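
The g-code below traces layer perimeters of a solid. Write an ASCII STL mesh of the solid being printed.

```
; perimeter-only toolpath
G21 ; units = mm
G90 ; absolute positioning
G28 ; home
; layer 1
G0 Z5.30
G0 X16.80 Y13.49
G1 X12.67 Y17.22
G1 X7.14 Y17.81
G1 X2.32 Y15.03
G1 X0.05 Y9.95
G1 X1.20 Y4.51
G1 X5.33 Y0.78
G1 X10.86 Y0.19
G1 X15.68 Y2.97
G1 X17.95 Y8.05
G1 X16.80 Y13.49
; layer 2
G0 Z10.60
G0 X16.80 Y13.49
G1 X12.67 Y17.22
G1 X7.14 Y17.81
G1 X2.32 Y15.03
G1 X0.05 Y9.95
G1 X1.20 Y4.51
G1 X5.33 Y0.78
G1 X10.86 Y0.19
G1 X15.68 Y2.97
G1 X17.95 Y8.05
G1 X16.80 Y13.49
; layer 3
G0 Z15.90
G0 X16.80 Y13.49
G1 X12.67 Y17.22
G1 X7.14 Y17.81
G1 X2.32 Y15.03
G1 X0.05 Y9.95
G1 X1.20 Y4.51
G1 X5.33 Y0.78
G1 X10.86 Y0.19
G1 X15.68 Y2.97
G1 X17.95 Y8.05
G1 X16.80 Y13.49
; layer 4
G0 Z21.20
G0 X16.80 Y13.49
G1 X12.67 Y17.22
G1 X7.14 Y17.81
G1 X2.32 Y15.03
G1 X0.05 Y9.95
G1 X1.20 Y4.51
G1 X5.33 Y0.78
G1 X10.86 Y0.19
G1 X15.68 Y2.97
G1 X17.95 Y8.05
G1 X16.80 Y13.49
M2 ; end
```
solid part
  facet normal 0.0000 0.0000 -1.0000
    outer loop
      vertex 7.14 17.81 0.00
      vertex 12.67 17.22 0.00
      vertex 16.80 13.49 0.00
    endloop
  endfacet
  facet normal 0.0000 0.0000 -1.0000
    outer loop
      vertex 2.32 15.03 0.00
      vertex 7.14 17.81 0.00
      vertex 16.80 13.49 0.00
    endloop
  endfacet
  facet normal 0.0000 0.0000 -1.0000
    outer loop
      vertex 0.05 9.95 0.00
      vertex 2.32 15.03 0.00
      vertex 16.80 13.49 0.00
    endloop
  endfacet
  facet normal 0.0000 0.0000 -1.0000
    outer loop
      vertex 1.20 4.51 0.00
      vertex 0.05 9.95 0.00
      vertex 16.80 13.49 0.00
    endloop
  endfacet
  facet normal 0.0000 0.0000 -1.0000
    outer loop
      vertex 5.33 0.78 0.00
      vertex 1.20 4.51 0.00
      vertex 16.80 13.49 0.00
    endloop
  endfacet
  facet normal 0.0000 0.0000 -1.0000
    outer loop
      vertex 10.86 0.19 0.00
      vertex 5.33 0.78 0.00
      vertex 16.80 13.49 0.00
    endloop
  endfacet
  facet normal 0.0000 0.0000 -1.0000
    outer loop
      vertex 15.68 2.97 0.00
      vertex 10.86 0.19 0.00
      vertex 16.80 13.49 0.00
    endloop
  endfacet
  facet normal 0.0000 0.0000 -1.0000
    outer loop
      vertex 17.95 8.05 0.00
      vertex 15.68 2.97 0.00
      vertex 16.80 13.49 0.00
    endloop
  endfacet
  facet normal 0.0000 0.0000 1.0000
    outer loop
      vertex 16.80 13.49 21.20
      vertex 12.67 17.22 21.20
      vertex 7.14 17.81 21.20
    endloop
  endfacet
  facet normal 0.0000 0.0000 1.0000
    outer loop
      vertex 16.80 13.49 21.20
      vertex 7.14 17.81 21.20
      vertex 2.32 15.03 21.20
    endloop
  endfacet
  facet normal 0.0000 0.0000 1.0000
    outer loop
      vertex 16.80 13.49 21.20
      vertex 2.32 15.03 21.20
      vertex 0.05 9.95 21.20
    endloop
  endfacet
  facet normal 0.0000 0.0000 1.0000
    outer loop
      vertex 16.80 13.49 21.20
      vertex 0.05 9.95 21.20
      vertex 1.20 4.51 21.20
    endloop
  endfacet
  facet normal 0.0000 0.0000 1.0000
    outer loop
      vertex 16.80 13.49 21.20
      vertex 1.20 4.51 21.20
      vertex 5.33 0.78 21.20
    endloop
  endfacet
  facet normal 0.0000 0.0000 1.0000
    outer loop
      vertex 16.80 13.49 21.20
      vertex 5.33 0.78 21.20
      vertex 10.86 0.19 21.20
    endloop
  endfacet
  facet normal 0.0000 0.0000 1.0000
    outer loop
      vertex 16.80 13.49 21.20
      vertex 10.86 0.19 21.20
      vertex 15.68 2.97 21.20
    endloop
  endfacet
  facet normal 0.0000 0.0000 1.0000
    outer loop
      vertex 16.80 13.49 21.20
      vertex 15.68 2.97 21.20
      vertex 17.95 8.05 21.20
    endloop
  endfacet
  facet normal 0.6703 0.7421 0.0000
    outer loop
      vertex 16.80 13.49 0.00
      vertex 12.67 17.22 0.00
      vertex 12.67 17.22 21.20
    endloop
  endfacet
  facet normal 0.6703 0.7421 0.0000
    outer loop
      vertex 16.80 13.49 0.00
      vertex 12.67 17.22 21.20
      vertex 16.80 13.49 21.20
    endloop
  endfacet
  facet normal 0.1061 0.9944 0.0000
    outer loop
      vertex 12.67 17.22 0.00
      vertex 7.14 17.81 0.00
      vertex 7.14 17.81 21.20
    endloop
  endfacet
  facet normal 0.1061 0.9944 0.0000
    outer loop
      vertex 12.67 17.22 0.00
      vertex 7.14 17.81 21.20
      vertex 12.67 17.22 21.20
    endloop
  endfacet
  facet normal -0.4996 0.8662 0.0000
    outer loop
      vertex 7.14 17.81 0.00
      vertex 2.32 15.03 0.00
      vertex 2.32 15.03 21.20
    endloop
  endfacet
  facet normal -0.4996 0.8662 0.0000
    outer loop
      vertex 7.14 17.81 0.00
      vertex 2.32 15.03 21.20
      vertex 7.14 17.81 21.20
    endloop
  endfacet
  facet normal -0.9130 0.4080 0.0000
    outer loop
      vertex 2.32 15.03 0.00
      vertex 0.05 9.95 0.00
      vertex 0.05 9.95 21.20
    endloop
  endfacet
  facet normal -0.9130 0.4080 0.0000
    outer loop
      vertex 2.32 15.03 0.00
      vertex 0.05 9.95 21.20
      vertex 2.32 15.03 21.20
    endloop
  endfacet
  facet normal -0.9784 -0.2068 0.0000
    outer loop
      vertex 0.05 9.95 0.00
      vertex 1.20 4.51 0.00
      vertex 1.20 4.51 21.20
    endloop
  endfacet
  facet normal -0.9784 -0.2068 0.0000
    outer loop
      vertex 0.05 9.95 0.00
      vertex 1.20 4.51 21.20
      vertex 0.05 9.95 21.20
    endloop
  endfacet
  facet normal -0.6703 -0.7421 0.0000
    outer loop
      vertex 1.20 4.51 0.00
      vertex 5.33 0.78 0.00
      vertex 5.33 0.78 21.20
    endloop
  endfacet
  facet normal -0.6703 -0.7421 0.0000
    outer loop
      vertex 1.20 4.51 0.00
      vertex 5.33 0.78 21.20
      vertex 1.20 4.51 21.20
    endloop
  endfacet
  facet normal -0.1061 -0.9944 0.0000
    outer loop
      vertex 5.33 0.78 0.00
      vertex 10.86 0.19 0.00
      vertex 10.86 0.19 21.20
    endloop
  endfacet
  facet normal -0.1061 -0.9944 0.0000
    outer loop
      vertex 5.33 0.78 0.00
      vertex 10.86 0.19 21.20
      vertex 5.33 0.78 21.20
    endloop
  endfacet
  facet normal 0.4996 -0.8662 0.0000
    outer loop
      vertex 10.86 0.19 0.00
      vertex 15.68 2.97 0.00
      vertex 15.68 2.97 21.20
    endloop
  endfacet
  facet normal 0.4996 -0.8662 0.0000
    outer loop
      vertex 10.86 0.19 0.00
      vertex 15.68 2.97 21.20
      vertex 10.86 0.19 21.20
    endloop
  endfacet
  facet normal 0.9130 -0.4080 0.0000
    outer loop
      vertex 15.68 2.97 0.00
      vertex 17.95 8.05 0.00
      vertex 17.95 8.05 21.20
    endloop
  endfacet
  facet normal 0.9130 -0.4080 0.0000
    outer loop
      vertex 15.68 2.97 0.00
      vertex 17.95 8.05 21.20
      vertex 15.68 2.97 21.20
    endloop
  endfacet
  facet normal 0.9784 0.2068 0.0000
    outer loop
      vertex 17.95 8.05 0.00
      vertex 16.80 13.49 0.00
      vertex 16.80 13.49 21.20
    endloop
  endfacet
  facet normal 0.9784 0.2068 0.0000
    outer loop
      vertex 17.95 8.05 0.00
      vertex 16.80 13.49 21.20
      vertex 17.95 8.05 21.20
    endloop
  endfacet
endsolid part

The G0 Z moves step by Δz≈5.30 mm. Every layer's G1 loop is the same polygon, so the solid is a straight extrusion of it from z=0 to z≈21.2. Closing with flat bottom and top caps and triangulating gives 36 facets — a regular 10-sided prism (a cylinder approximated with 10 flat sides), circumscribed radius ≈ 9 mm, height ≈ 21.2 mm.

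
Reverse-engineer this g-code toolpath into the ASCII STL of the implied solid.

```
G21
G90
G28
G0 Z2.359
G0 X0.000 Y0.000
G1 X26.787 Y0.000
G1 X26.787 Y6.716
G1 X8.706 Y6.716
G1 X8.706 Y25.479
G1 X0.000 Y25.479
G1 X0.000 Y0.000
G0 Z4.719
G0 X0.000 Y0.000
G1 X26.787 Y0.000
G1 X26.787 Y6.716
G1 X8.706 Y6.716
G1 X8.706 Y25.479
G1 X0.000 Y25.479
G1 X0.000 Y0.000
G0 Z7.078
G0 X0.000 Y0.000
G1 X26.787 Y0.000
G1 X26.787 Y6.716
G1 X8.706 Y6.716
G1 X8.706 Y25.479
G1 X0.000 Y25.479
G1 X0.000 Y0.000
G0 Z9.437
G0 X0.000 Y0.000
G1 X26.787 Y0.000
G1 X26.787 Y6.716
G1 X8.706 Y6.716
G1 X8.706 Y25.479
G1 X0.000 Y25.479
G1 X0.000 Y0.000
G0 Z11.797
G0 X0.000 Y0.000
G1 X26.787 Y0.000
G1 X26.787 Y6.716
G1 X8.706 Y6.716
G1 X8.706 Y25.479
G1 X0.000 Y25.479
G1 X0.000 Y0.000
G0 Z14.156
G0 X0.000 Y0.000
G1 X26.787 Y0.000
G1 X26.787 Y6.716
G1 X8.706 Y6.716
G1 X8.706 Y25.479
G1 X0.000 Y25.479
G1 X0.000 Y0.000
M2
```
solid part
  facet normal 0.0000 0.0000 -1.0000
    outer loop
      vertex 26.787 6.716 0.000
      vertex 26.787 0.000 0.000
      vertex 0.000 0.000 0.000
    endloop
  endfacet
  facet normal 0.0000 0.0000 -1.0000
    outer loop
      vertex 8.706 6.716 0.000
      vertex 26.787 6.716 0.000
      vertex 0.000 0.000 0.000
    endloop
  endfacet
  facet normal 0.0000 0.0000 -1.0000
    outer loop
      vertex 8.706 25.479 0.000
      vertex 8.706 6.716 0.000
      vertex 0.000 0.000 0.000
    endloop
  endfacet
  facet normal 0.0000 0.0000 -1.0000
    outer loop
      vertex 0.000 25.479 0.000
      vertex 8.706 25.479 0.000
      vertex 0.000 0.000 0.000
    endloop
  endfacet
  facet normal 0.0000 0.0000 1.0000
    outer loop
      vertex 0.000 0.000 14.156
      vertex 26.787 0.000 14.156
      vertex 26.787 6.716 14.156
    endloop
  endfacet
  facet normal 0.0000 0.0000 1.0000
    outer loop
      vertex 0.000 0.000 14.156
      vertex 26.787 6.716 14.156
      vertex 8.706 6.716 14.156
    endloop
  endfacet
  facet normal 0.0000 0.0000 1.0000
    outer loop
      vertex 0.000 0.000 14.156
      vertex 8.706 6.716 14.156
      vertex 8.706 25.479 14.156
    endloop
  endfacet
  facet normal 0.0000 0.0000 1.0000
    outer loop
      vertex 0.000 0.000 14.156
      vertex 8.706 25.479 14.156
      vertex 0.000 25.479 14.156
    endloop
  endfacet
  facet normal 0.0000 -1.0000 0.0000
    outer loop
      vertex 0.000 0.000 0.000
      vertex 26.787 0.000 0.000
      vertex 26.787 0.000 14.156
    endloop
  endfacet
  facet normal 0.0000 -1.0000 0.0000
    outer loop
      vertex 0.000 0.000 0.000
      vertex 26.787 0.000 14.156
      vertex 0.000 0.000 14.156
    endloop
  endfacet
  facet normal 1.0000 0.0000 0.0000
    outer loop
      vertex 26.787 0.000 0.000
      vertex 26.787 6.716 0.000
      vertex 26.787 6.716 14.156
    endloop
  endfacet
  facet normal 1.0000 0.0000 0.0000
    outer loop
      vertex 26.787 0.000 0.000
      vertex 26.787 6.716 14.156
      vertex 26.787 0.000 14.156
    endloop
  endfacet
  facet normal 0.0000 1.0000 0.0000
    outer loop
      vertex 26.787 6.716 0.000
      vertex 8.706 6.716 0.000
      vertex 8.706 6.716 14.156
    endloop
  endfacet
  facet normal 0.0000 1.0000 0.0000
    outer loop
      vertex 26.787 6.716 0.000
      vertex 8.706 6.716 14.156
      vertex 26.787 6.716 14.156
    endloop
  endfacet
  facet normal 1.0000 0.0000 0.0000
    outer loop
      vertex 8.706 6.716 0.000
      vertex 8.706 25.479 0.000
      vertex 8.706 25.479 14.156
    endloop
  endfacet
  facet normal 1.0000 0.0000 0.0000
    outer loop
      vertex 8.706 6.716 0.000
      vertex 8.706 25.479 14.156
      vertex 8.706 6.716 14.156
    endloop
  endfacet
  facet normal 0.0000 1.0000 0.0000
    outer loop
      vertex 8.706 25.479 0.000
      vertex 0.000 25.479 0.000
      vertex 0.000 25.479 14.156
    endloop
  endfacet
  facet normal 0.0000 1.0000 0.0000
    outer loop
      vertex 8.706 25.479 0.000
      vertex 0.000 25.479 14.156
      vertex 8.706 25.479 14.156
    endloop
  endfacet
  facet normal -1.0000 0.0000 0.0000
    outer loop
      vertex 0.000 25.479 0.000
      vertex 0.000 0.000 0.000
      vertex 0.000 0.000 14.156
    endloop
  endfacet
  facet normal -1.0000 0.0000 0.0000
    outer loop
      vertex 0.000 25.479 0.000
      vertex 0.000 0.000 14.156
      vertex 0.000 25.479 14.156
    endloop
  endfacet
endsolid part

The G0 Z moves step by Δz≈2.359 mm. Every layer's G1 loop is the same polygon, so the solid is a straight extrusion of it from z=0 to z≈14.2. Closing with flat bottom and top caps and triangulating gives 20 facets — an L-shaped prism: outer 26.8 × 25.5 mm, arm thicknesses ≈ 6.72 mm (horizontal) and 8.71 mm (vertical), extruded 14.2 mm in z.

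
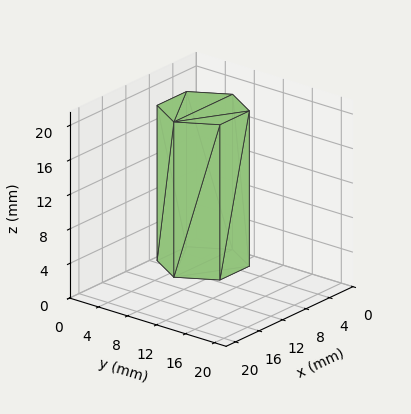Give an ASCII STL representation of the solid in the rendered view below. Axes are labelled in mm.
Reading the render: the shape is a regular 6-sided prism (a cylinder approximated with 6 flat sides), circumscribed radius ≈ 5 mm, height ≈ 18 mm (dimensions read to the nearest mm from the axis ticks). For the STL, each face is triangulated and given an outward normal.

solid part
  facet normal 0.0000 0.0000 -1.0000
    outer loop
      vertex 2.500 9.330 0.000
      vertex 7.500 9.330 0.000
      vertex 10.000 5.000 0.000
    endloop
  endfacet
  facet normal 0.0000 0.0000 -1.0000
    outer loop
      vertex 0.000 5.000 0.000
      vertex 2.500 9.330 0.000
      vertex 10.000 5.000 0.000
    endloop
  endfacet
  facet normal 0.0000 0.0000 -1.0000
    outer loop
      vertex 2.500 0.670 0.000
      vertex 0.000 5.000 0.000
      vertex 10.000 5.000 0.000
    endloop
  endfacet
  facet normal 0.0000 0.0000 -1.0000
    outer loop
      vertex 7.500 0.670 0.000
      vertex 2.500 0.670 0.000
      vertex 10.000 5.000 0.000
    endloop
  endfacet
  facet normal 0.0000 0.0000 1.0000
    outer loop
      vertex 10.000 5.000 18.000
      vertex 7.500 9.330 18.000
      vertex 2.500 9.330 18.000
    endloop
  endfacet
  facet normal 0.0000 0.0000 1.0000
    outer loop
      vertex 10.000 5.000 18.000
      vertex 2.500 9.330 18.000
      vertex 0.000 5.000 18.000
    endloop
  endfacet
  facet normal 0.0000 0.0000 1.0000
    outer loop
      vertex 10.000 5.000 18.000
      vertex 0.000 5.000 18.000
      vertex 2.500 0.670 18.000
    endloop
  endfacet
  facet normal 0.0000 0.0000 1.0000
    outer loop
      vertex 10.000 5.000 18.000
      vertex 2.500 0.670 18.000
      vertex 7.500 0.670 18.000
    endloop
  endfacet
  facet normal 0.8660 0.5000 0.0000
    outer loop
      vertex 10.000 5.000 0.000
      vertex 7.500 9.330 0.000
      vertex 7.500 9.330 18.000
    endloop
  endfacet
  facet normal 0.8660 0.5000 0.0000
    outer loop
      vertex 10.000 5.000 0.000
      vertex 7.500 9.330 18.000
      vertex 10.000 5.000 18.000
    endloop
  endfacet
  facet normal 0.0000 1.0000 0.0000
    outer loop
      vertex 7.500 9.330 0.000
      vertex 2.500 9.330 0.000
      vertex 2.500 9.330 18.000
    endloop
  endfacet
  facet normal 0.0000 1.0000 0.0000
    outer loop
      vertex 7.500 9.330 0.000
      vertex 2.500 9.330 18.000
      vertex 7.500 9.330 18.000
    endloop
  endfacet
  facet normal -0.8660 0.5000 0.0000
    outer loop
      vertex 2.500 9.330 0.000
      vertex 0.000 5.000 0.000
      vertex 0.000 5.000 18.000
    endloop
  endfacet
  facet normal -0.8660 0.5000 0.0000
    outer loop
      vertex 2.500 9.330 0.000
      vertex 0.000 5.000 18.000
      vertex 2.500 9.330 18.000
    endloop
  endfacet
  facet normal -0.8660 -0.5000 0.0000
    outer loop
      vertex 0.000 5.000 0.000
      vertex 2.500 0.670 0.000
      vertex 2.500 0.670 18.000
    endloop
  endfacet
  facet normal -0.8660 -0.5000 0.0000
    outer loop
      vertex 0.000 5.000 0.000
      vertex 2.500 0.670 18.000
      vertex 0.000 5.000 18.000
    endloop
  endfacet
  facet normal 0.0000 -1.0000 0.0000
    outer loop
      vertex 2.500 0.670 0.000
      vertex 7.500 0.670 0.000
      vertex 7.500 0.670 18.000
    endloop
  endfacet
  facet normal 0.0000 -1.0000 0.0000
    outer loop
      vertex 2.500 0.670 0.000
      vertex 7.500 0.670 18.000
      vertex 2.500 0.670 18.000
    endloop
  endfacet
  facet normal 0.8660 -0.5000 0.0000
    outer loop
      vertex 7.500 0.670 0.000
      vertex 10.000 5.000 0.000
      vertex 10.000 5.000 18.000
    endloop
  endfacet
  facet normal 0.8660 -0.5000 0.0000
    outer loop
      vertex 7.500 0.670 0.000
      vertex 10.000 5.000 18.000
      vertex 7.500 0.670 18.000
    endloop
  endfacet
endsolid part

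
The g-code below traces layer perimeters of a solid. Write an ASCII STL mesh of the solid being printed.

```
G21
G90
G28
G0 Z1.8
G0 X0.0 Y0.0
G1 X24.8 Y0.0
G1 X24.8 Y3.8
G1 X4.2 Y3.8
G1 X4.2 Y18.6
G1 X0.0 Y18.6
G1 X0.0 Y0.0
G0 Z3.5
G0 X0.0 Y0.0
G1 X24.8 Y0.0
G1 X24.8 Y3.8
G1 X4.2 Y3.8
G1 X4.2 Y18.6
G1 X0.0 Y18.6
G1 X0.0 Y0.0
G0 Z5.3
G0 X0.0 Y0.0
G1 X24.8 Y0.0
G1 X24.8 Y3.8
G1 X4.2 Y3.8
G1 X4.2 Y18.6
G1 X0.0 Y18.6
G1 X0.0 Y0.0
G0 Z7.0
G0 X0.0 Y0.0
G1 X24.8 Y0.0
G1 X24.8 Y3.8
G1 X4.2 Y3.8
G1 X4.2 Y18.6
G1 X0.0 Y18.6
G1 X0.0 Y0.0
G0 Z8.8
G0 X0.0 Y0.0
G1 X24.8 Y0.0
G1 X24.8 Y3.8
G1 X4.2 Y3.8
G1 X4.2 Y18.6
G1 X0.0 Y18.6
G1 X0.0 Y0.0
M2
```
solid part
  facet normal 0.0000 0.0000 -1.0000
    outer loop
      vertex 24.8 3.8 0.0
      vertex 24.8 0.0 0.0
      vertex 0.0 0.0 0.0
    endloop
  endfacet
  facet normal 0.0000 0.0000 -1.0000
    outer loop
      vertex 4.2 3.8 0.0
      vertex 24.8 3.8 0.0
      vertex 0.0 0.0 0.0
    endloop
  endfacet
  facet normal 0.0000 0.0000 -1.0000
    outer loop
      vertex 4.2 18.6 0.0
      vertex 4.2 3.8 0.0
      vertex 0.0 0.0 0.0
    endloop
  endfacet
  facet normal 0.0000 0.0000 -1.0000
    outer loop
      vertex 0.0 18.6 0.0
      vertex 4.2 18.6 0.0
      vertex 0.0 0.0 0.0
    endloop
  endfacet
  facet normal 0.0000 0.0000 1.0000
    outer loop
      vertex 0.0 0.0 8.8
      vertex 24.8 0.0 8.8
      vertex 24.8 3.8 8.8
    endloop
  endfacet
  facet normal 0.0000 0.0000 1.0000
    outer loop
      vertex 0.0 0.0 8.8
      vertex 24.8 3.8 8.8
      vertex 4.2 3.8 8.8
    endloop
  endfacet
  facet normal 0.0000 0.0000 1.0000
    outer loop
      vertex 0.0 0.0 8.8
      vertex 4.2 3.8 8.8
      vertex 4.2 18.6 8.8
    endloop
  endfacet
  facet normal 0.0000 0.0000 1.0000
    outer loop
      vertex 0.0 0.0 8.8
      vertex 4.2 18.6 8.8
      vertex 0.0 18.6 8.8
    endloop
  endfacet
  facet normal 0.0000 -1.0000 0.0000
    outer loop
      vertex 0.0 0.0 0.0
      vertex 24.8 0.0 0.0
      vertex 24.8 0.0 8.8
    endloop
  endfacet
  facet normal 0.0000 -1.0000 0.0000
    outer loop
      vertex 0.0 0.0 0.0
      vertex 24.8 0.0 8.8
      vertex 0.0 0.0 8.8
    endloop
  endfacet
  facet normal 1.0000 0.0000 0.0000
    outer loop
      vertex 24.8 0.0 0.0
      vertex 24.8 3.8 0.0
      vertex 24.8 3.8 8.8
    endloop
  endfacet
  facet normal 1.0000 0.0000 0.0000
    outer loop
      vertex 24.8 0.0 0.0
      vertex 24.8 3.8 8.8
      vertex 24.8 0.0 8.8
    endloop
  endfacet
  facet normal 0.0000 1.0000 0.0000
    outer loop
      vertex 24.8 3.8 0.0
      vertex 4.2 3.8 0.0
      vertex 4.2 3.8 8.8
    endloop
  endfacet
  facet normal 0.0000 1.0000 0.0000
    outer loop
      vertex 24.8 3.8 0.0
      vertex 4.2 3.8 8.8
      vertex 24.8 3.8 8.8
    endloop
  endfacet
  facet normal 1.0000 0.0000 0.0000
    outer loop
      vertex 4.2 3.8 0.0
      vertex 4.2 18.6 0.0
      vertex 4.2 18.6 8.8
    endloop
  endfacet
  facet normal 1.0000 0.0000 0.0000
    outer loop
      vertex 4.2 3.8 0.0
      vertex 4.2 18.6 8.8
      vertex 4.2 3.8 8.8
    endloop
  endfacet
  facet normal 0.0000 1.0000 0.0000
    outer loop
      vertex 4.2 18.6 0.0
      vertex 0.0 18.6 0.0
      vertex 0.0 18.6 8.8
    endloop
  endfacet
  facet normal 0.0000 1.0000 0.0000
    outer loop
      vertex 4.2 18.6 0.0
      vertex 0.0 18.6 8.8
      vertex 4.2 18.6 8.8
    endloop
  endfacet
  facet normal -1.0000 0.0000 0.0000
    outer loop
      vertex 0.0 18.6 0.0
      vertex 0.0 0.0 0.0
      vertex 0.0 0.0 8.8
    endloop
  endfacet
  facet normal -1.0000 0.0000 0.0000
    outer loop
      vertex 0.0 18.6 0.0
      vertex 0.0 0.0 8.8
      vertex 0.0 18.6 8.8
    endloop
  endfacet
endsolid part

The G0 Z moves step by Δz≈1.8 mm. Every layer's G1 loop is the same polygon, so the solid is a straight extrusion of it from z=0 to z≈8.8. Closing with flat bottom and top caps and triangulating gives 20 facets — an L-shaped prism: outer 24.8 × 18.6 mm, arm thicknesses ≈ 3.8 mm (horizontal) and 4.2 mm (vertical), extruded 8.8 mm in z.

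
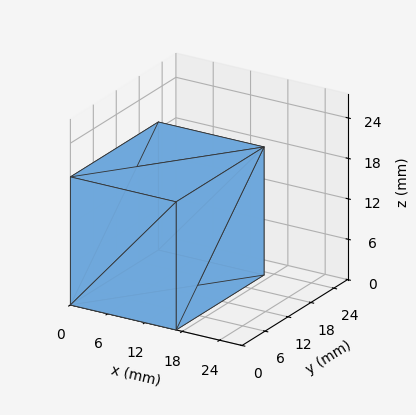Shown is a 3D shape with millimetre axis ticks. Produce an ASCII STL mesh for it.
Reading the render: the shape is a rectangular box, roughly 17 × 23 mm footprint and 19 mm tall (dimensions read to the nearest mm from the axis ticks). For the STL, each face is triangulated and given an outward normal.

solid part
  facet normal 0.0000 0.0000 -1.0000
    outer loop
      vertex 17.00 23.00 0.00
      vertex 17.00 0.00 0.00
      vertex 0.00 0.00 0.00
    endloop
  endfacet
  facet normal 0.0000 0.0000 -1.0000
    outer loop
      vertex 0.00 23.00 0.00
      vertex 17.00 23.00 0.00
      vertex 0.00 0.00 0.00
    endloop
  endfacet
  facet normal 0.0000 0.0000 1.0000
    outer loop
      vertex 0.00 0.00 19.00
      vertex 17.00 0.00 19.00
      vertex 17.00 23.00 19.00
    endloop
  endfacet
  facet normal 0.0000 0.0000 1.0000
    outer loop
      vertex 0.00 0.00 19.00
      vertex 17.00 23.00 19.00
      vertex 0.00 23.00 19.00
    endloop
  endfacet
  facet normal 0.0000 -1.0000 0.0000
    outer loop
      vertex 0.00 0.00 0.00
      vertex 17.00 0.00 0.00
      vertex 17.00 0.00 19.00
    endloop
  endfacet
  facet normal 0.0000 -1.0000 0.0000
    outer loop
      vertex 0.00 0.00 0.00
      vertex 17.00 0.00 19.00
      vertex 0.00 0.00 19.00
    endloop
  endfacet
  facet normal 0.0000 1.0000 0.0000
    outer loop
      vertex 17.00 23.00 19.00
      vertex 17.00 23.00 0.00
      vertex 0.00 23.00 0.00
    endloop
  endfacet
  facet normal 0.0000 1.0000 0.0000
    outer loop
      vertex 0.00 23.00 19.00
      vertex 17.00 23.00 19.00
      vertex 0.00 23.00 0.00
    endloop
  endfacet
  facet normal -1.0000 0.0000 0.0000
    outer loop
      vertex 0.00 23.00 19.00
      vertex 0.00 23.00 0.00
      vertex 0.00 0.00 0.00
    endloop
  endfacet
  facet normal -1.0000 0.0000 0.0000
    outer loop
      vertex 0.00 0.00 19.00
      vertex 0.00 23.00 19.00
      vertex 0.00 0.00 0.00
    endloop
  endfacet
  facet normal 1.0000 0.0000 0.0000
    outer loop
      vertex 17.00 0.00 0.00
      vertex 17.00 23.00 0.00
      vertex 17.00 23.00 19.00
    endloop
  endfacet
  facet normal 1.0000 0.0000 0.0000
    outer loop
      vertex 17.00 0.00 0.00
      vertex 17.00 23.00 19.00
      vertex 17.00 0.00 19.00
    endloop
  endfacet
endsolid part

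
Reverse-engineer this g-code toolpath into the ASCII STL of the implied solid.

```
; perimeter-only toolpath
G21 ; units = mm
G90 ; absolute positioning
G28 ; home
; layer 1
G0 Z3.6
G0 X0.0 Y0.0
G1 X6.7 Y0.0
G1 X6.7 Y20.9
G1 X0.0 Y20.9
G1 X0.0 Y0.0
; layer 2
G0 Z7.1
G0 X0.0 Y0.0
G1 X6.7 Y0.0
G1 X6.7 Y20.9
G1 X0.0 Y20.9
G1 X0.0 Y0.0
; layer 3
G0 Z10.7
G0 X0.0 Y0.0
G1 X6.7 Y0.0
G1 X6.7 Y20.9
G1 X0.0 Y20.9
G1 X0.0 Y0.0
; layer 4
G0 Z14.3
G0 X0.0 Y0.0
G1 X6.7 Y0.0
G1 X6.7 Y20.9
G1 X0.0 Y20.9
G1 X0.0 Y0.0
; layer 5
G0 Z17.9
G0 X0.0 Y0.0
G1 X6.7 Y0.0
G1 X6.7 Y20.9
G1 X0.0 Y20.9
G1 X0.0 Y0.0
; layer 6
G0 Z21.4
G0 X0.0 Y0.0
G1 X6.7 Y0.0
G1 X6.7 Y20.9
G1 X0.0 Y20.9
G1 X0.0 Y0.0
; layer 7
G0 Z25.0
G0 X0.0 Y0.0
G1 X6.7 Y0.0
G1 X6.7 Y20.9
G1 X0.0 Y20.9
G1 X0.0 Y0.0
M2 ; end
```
solid part
  facet normal 0.0000 0.0000 -1.0000
    outer loop
      vertex 6.7 20.9 0.0
      vertex 6.7 0.0 0.0
      vertex 0.0 0.0 0.0
    endloop
  endfacet
  facet normal 0.0000 0.0000 -1.0000
    outer loop
      vertex 0.0 20.9 0.0
      vertex 6.7 20.9 0.0
      vertex 0.0 0.0 0.0
    endloop
  endfacet
  facet normal 0.0000 0.0000 1.0000
    outer loop
      vertex 0.0 0.0 25.0
      vertex 6.7 0.0 25.0
      vertex 6.7 20.9 25.0
    endloop
  endfacet
  facet normal 0.0000 0.0000 1.0000
    outer loop
      vertex 0.0 0.0 25.0
      vertex 6.7 20.9 25.0
      vertex 0.0 20.9 25.0
    endloop
  endfacet
  facet normal 0.0000 -1.0000 0.0000
    outer loop
      vertex 0.0 0.0 0.0
      vertex 6.7 0.0 0.0
      vertex 6.7 0.0 25.0
    endloop
  endfacet
  facet normal 0.0000 -1.0000 0.0000
    outer loop
      vertex 0.0 0.0 0.0
      vertex 6.7 0.0 25.0
      vertex 0.0 0.0 25.0
    endloop
  endfacet
  facet normal 0.0000 1.0000 0.0000
    outer loop
      vertex 6.7 20.9 25.0
      vertex 6.7 20.9 0.0
      vertex 0.0 20.9 0.0
    endloop
  endfacet
  facet normal 0.0000 1.0000 0.0000
    outer loop
      vertex 0.0 20.9 25.0
      vertex 6.7 20.9 25.0
      vertex 0.0 20.9 0.0
    endloop
  endfacet
  facet normal -1.0000 0.0000 0.0000
    outer loop
      vertex 0.0 20.9 25.0
      vertex 0.0 20.9 0.0
      vertex 0.0 0.0 0.0
    endloop
  endfacet
  facet normal -1.0000 0.0000 0.0000
    outer loop
      vertex 0.0 0.0 25.0
      vertex 0.0 20.9 25.0
      vertex 0.0 0.0 0.0
    endloop
  endfacet
  facet normal 1.0000 0.0000 0.0000
    outer loop
      vertex 6.7 0.0 0.0
      vertex 6.7 20.9 0.0
      vertex 6.7 20.9 25.0
    endloop
  endfacet
  facet normal 1.0000 0.0000 0.0000
    outer loop
      vertex 6.7 0.0 0.0
      vertex 6.7 20.9 25.0
      vertex 6.7 0.0 25.0
    endloop
  endfacet
endsolid part

The G0 Z moves step by Δz≈3.6 mm. Every layer's G1 loop is the same polygon, so the solid is a straight extrusion of it from z=0 to z≈25. Closing with flat bottom and top caps and triangulating gives 12 facets — a rectangular box, roughly 6.7 × 20.9 mm footprint and 25 mm tall.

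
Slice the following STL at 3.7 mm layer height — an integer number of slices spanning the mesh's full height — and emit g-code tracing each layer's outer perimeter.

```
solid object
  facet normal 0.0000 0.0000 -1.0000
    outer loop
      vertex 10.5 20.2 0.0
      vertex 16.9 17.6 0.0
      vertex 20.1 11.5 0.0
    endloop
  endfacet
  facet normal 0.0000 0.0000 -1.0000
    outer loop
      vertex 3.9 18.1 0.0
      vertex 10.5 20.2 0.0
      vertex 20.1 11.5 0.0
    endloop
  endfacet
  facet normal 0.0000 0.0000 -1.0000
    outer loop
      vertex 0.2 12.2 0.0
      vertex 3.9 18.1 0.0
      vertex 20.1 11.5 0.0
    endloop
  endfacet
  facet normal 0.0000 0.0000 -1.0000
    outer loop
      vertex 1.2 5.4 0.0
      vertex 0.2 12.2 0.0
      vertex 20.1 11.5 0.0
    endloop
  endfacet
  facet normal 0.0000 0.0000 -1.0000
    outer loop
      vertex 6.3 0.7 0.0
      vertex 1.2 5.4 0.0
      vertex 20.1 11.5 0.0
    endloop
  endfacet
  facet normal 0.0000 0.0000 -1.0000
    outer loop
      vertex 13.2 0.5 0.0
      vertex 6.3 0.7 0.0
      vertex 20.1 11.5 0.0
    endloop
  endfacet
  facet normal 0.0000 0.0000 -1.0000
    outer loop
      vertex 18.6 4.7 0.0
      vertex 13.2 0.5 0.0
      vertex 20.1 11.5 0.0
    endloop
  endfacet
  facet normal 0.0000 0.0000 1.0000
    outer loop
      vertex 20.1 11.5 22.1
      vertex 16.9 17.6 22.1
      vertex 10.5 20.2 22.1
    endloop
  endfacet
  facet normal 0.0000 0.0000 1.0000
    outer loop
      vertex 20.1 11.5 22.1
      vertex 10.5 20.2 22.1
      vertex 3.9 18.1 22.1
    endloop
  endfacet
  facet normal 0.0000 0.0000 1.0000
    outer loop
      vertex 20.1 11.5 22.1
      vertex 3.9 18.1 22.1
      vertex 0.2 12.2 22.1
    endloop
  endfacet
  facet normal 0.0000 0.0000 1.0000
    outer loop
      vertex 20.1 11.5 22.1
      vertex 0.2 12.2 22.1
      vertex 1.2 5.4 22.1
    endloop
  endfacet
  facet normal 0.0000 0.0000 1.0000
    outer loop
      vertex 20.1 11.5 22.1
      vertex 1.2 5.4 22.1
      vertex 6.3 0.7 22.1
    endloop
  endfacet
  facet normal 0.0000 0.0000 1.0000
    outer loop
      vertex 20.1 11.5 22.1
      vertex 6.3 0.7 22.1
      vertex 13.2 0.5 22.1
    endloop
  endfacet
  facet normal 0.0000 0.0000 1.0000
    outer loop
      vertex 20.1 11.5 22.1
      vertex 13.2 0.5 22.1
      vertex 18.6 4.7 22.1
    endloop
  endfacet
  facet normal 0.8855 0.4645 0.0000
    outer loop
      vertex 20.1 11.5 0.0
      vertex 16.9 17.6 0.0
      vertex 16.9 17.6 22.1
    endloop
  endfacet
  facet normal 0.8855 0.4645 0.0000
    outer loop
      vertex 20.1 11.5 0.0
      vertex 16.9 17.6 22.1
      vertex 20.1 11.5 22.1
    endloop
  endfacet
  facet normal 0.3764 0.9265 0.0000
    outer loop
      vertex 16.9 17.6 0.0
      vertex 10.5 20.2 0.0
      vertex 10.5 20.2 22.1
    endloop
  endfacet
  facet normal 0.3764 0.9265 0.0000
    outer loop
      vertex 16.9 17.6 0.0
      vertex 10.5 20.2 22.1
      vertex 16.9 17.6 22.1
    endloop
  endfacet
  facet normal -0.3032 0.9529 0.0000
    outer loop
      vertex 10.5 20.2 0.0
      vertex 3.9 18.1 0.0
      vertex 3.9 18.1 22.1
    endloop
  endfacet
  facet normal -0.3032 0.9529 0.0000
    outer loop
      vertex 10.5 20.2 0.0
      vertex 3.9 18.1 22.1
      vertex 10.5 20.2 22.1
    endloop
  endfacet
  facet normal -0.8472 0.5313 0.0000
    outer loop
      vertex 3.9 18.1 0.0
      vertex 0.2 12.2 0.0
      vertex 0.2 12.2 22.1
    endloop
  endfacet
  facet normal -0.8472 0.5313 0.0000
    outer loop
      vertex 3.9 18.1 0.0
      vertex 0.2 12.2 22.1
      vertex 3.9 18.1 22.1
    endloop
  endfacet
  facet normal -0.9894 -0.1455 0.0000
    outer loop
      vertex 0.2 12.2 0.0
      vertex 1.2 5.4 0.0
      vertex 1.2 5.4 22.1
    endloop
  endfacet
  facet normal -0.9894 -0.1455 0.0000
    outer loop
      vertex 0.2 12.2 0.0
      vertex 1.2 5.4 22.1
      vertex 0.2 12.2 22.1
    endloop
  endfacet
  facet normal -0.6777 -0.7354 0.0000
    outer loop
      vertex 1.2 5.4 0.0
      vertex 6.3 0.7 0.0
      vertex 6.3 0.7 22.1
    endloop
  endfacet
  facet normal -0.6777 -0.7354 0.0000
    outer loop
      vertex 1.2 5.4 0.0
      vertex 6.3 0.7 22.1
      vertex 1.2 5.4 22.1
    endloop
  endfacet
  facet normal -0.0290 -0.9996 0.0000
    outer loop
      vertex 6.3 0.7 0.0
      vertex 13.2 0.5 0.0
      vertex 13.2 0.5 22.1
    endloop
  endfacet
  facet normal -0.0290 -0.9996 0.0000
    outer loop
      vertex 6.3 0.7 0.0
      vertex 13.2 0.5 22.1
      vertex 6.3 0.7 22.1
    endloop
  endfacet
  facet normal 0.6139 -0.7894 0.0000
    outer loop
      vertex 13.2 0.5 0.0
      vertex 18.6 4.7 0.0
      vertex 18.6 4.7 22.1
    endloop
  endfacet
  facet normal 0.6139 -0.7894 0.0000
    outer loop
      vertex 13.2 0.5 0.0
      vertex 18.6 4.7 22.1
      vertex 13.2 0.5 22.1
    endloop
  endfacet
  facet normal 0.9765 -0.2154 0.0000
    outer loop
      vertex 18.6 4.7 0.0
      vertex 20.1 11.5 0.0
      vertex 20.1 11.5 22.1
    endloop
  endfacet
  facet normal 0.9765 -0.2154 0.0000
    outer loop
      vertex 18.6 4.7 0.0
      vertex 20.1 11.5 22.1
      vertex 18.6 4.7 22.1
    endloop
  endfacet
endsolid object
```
; perimeter-only toolpath
G21 ; units = mm
G90 ; absolute positioning
G28 ; home
; layer 1
G0 Z3.7
G0 X20.1 Y11.5
G1 X16.9 Y17.6
G1 X10.5 Y20.2
G1 X3.9 Y18.1
G1 X0.2 Y12.2
G1 X1.2 Y5.4
G1 X6.3 Y0.7
G1 X13.2 Y0.5
G1 X18.6 Y4.7
G1 X20.1 Y11.5
; layer 2
G0 Z7.4
G0 X20.1 Y11.5
G1 X16.9 Y17.6
G1 X10.5 Y20.2
G1 X3.9 Y18.1
G1 X0.2 Y12.2
G1 X1.2 Y5.4
G1 X6.3 Y0.7
G1 X13.2 Y0.5
G1 X18.6 Y4.7
G1 X20.1 Y11.5
; layer 3
G0 Z11.1
G0 X20.1 Y11.5
G1 X16.9 Y17.6
G1 X10.5 Y20.2
G1 X3.9 Y18.1
G1 X0.2 Y12.2
G1 X1.2 Y5.4
G1 X6.3 Y0.7
G1 X13.2 Y0.5
G1 X18.6 Y4.7
G1 X20.1 Y11.5
; layer 4
G0 Z14.7
G0 X20.1 Y11.5
G1 X16.9 Y17.6
G1 X10.5 Y20.2
G1 X3.9 Y18.1
G1 X0.2 Y12.2
G1 X1.2 Y5.4
G1 X6.3 Y0.7
G1 X13.2 Y0.5
G1 X18.6 Y4.7
G1 X20.1 Y11.5
; layer 5
G0 Z18.4
G0 X20.1 Y11.5
G1 X16.9 Y17.6
G1 X10.5 Y20.2
G1 X3.9 Y18.1
G1 X0.2 Y12.2
G1 X1.2 Y5.4
G1 X6.3 Y0.7
G1 X13.2 Y0.5
G1 X18.6 Y4.7
G1 X20.1 Y11.5
; layer 6
G0 Z22.1
G0 X20.1 Y11.5
G1 X16.9 Y17.6
G1 X10.5 Y20.2
G1 X3.9 Y18.1
G1 X0.2 Y12.2
G1 X1.2 Y5.4
G1 X6.3 Y0.7
G1 X13.2 Y0.5
G1 X18.6 Y4.7
G1 X20.1 Y11.5
M2 ; end

The solid is a regular 9-sided prism (a cylinder approximated with 9 flat sides), circumscribed radius ≈ 10.1 mm, height ≈ 22.1 mm. Slicing at Δz = 3.7 mm — 6 equal slices spanning the solid's height, so layer i sits at z = i·h/6 — gives 6 non-empty perimeters. Each is a 9-segment closed polygon; G0 lifts to the layer z and rapids to the start vertex, then G1 traces the edges.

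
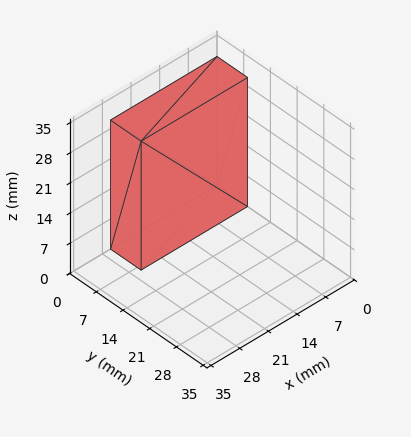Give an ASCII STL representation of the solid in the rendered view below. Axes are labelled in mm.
Reading the render: the shape is a rectangular box, roughly 26 × 8 mm footprint and 30 mm tall (dimensions read to the nearest mm from the axis ticks). For the STL, each face is triangulated and given an outward normal.

solid part
  facet normal 0.0000 0.0000 -1.0000
    outer loop
      vertex 26.000 8.000 0.000
      vertex 26.000 0.000 0.000
      vertex 0.000 0.000 0.000
    endloop
  endfacet
  facet normal 0.0000 0.0000 -1.0000
    outer loop
      vertex 0.000 8.000 0.000
      vertex 26.000 8.000 0.000
      vertex 0.000 0.000 0.000
    endloop
  endfacet
  facet normal 0.0000 0.0000 1.0000
    outer loop
      vertex 0.000 0.000 30.000
      vertex 26.000 0.000 30.000
      vertex 26.000 8.000 30.000
    endloop
  endfacet
  facet normal 0.0000 0.0000 1.0000
    outer loop
      vertex 0.000 0.000 30.000
      vertex 26.000 8.000 30.000
      vertex 0.000 8.000 30.000
    endloop
  endfacet
  facet normal 0.0000 -1.0000 0.0000
    outer loop
      vertex 0.000 0.000 0.000
      vertex 26.000 0.000 0.000
      vertex 26.000 0.000 30.000
    endloop
  endfacet
  facet normal 0.0000 -1.0000 0.0000
    outer loop
      vertex 0.000 0.000 0.000
      vertex 26.000 0.000 30.000
      vertex 0.000 0.000 30.000
    endloop
  endfacet
  facet normal 0.0000 1.0000 0.0000
    outer loop
      vertex 26.000 8.000 30.000
      vertex 26.000 8.000 0.000
      vertex 0.000 8.000 0.000
    endloop
  endfacet
  facet normal 0.0000 1.0000 0.0000
    outer loop
      vertex 0.000 8.000 30.000
      vertex 26.000 8.000 30.000
      vertex 0.000 8.000 0.000
    endloop
  endfacet
  facet normal -1.0000 0.0000 0.0000
    outer loop
      vertex 0.000 8.000 30.000
      vertex 0.000 8.000 0.000
      vertex 0.000 0.000 0.000
    endloop
  endfacet
  facet normal -1.0000 0.0000 0.0000
    outer loop
      vertex 0.000 0.000 30.000
      vertex 0.000 8.000 30.000
      vertex 0.000 0.000 0.000
    endloop
  endfacet
  facet normal 1.0000 0.0000 0.0000
    outer loop
      vertex 26.000 0.000 0.000
      vertex 26.000 8.000 0.000
      vertex 26.000 8.000 30.000
    endloop
  endfacet
  facet normal 1.0000 0.0000 0.0000
    outer loop
      vertex 26.000 0.000 0.000
      vertex 26.000 8.000 30.000
      vertex 26.000 0.000 30.000
    endloop
  endfacet
endsolid part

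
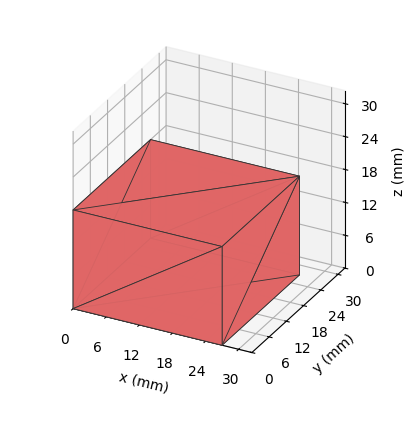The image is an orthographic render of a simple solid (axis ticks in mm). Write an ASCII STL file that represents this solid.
Reading the render: the shape is a rectangular box, roughly 27 × 27 mm footprint and 18 mm tall (dimensions read to the nearest mm from the axis ticks). For the STL, each face is triangulated and given an outward normal.

solid part
  facet normal 0.0000 0.0000 -1.0000
    outer loop
      vertex 27.00 27.00 0.00
      vertex 27.00 0.00 0.00
      vertex 0.00 0.00 0.00
    endloop
  endfacet
  facet normal 0.0000 0.0000 -1.0000
    outer loop
      vertex 0.00 27.00 0.00
      vertex 27.00 27.00 0.00
      vertex 0.00 0.00 0.00
    endloop
  endfacet
  facet normal 0.0000 0.0000 1.0000
    outer loop
      vertex 0.00 0.00 18.00
      vertex 27.00 0.00 18.00
      vertex 27.00 27.00 18.00
    endloop
  endfacet
  facet normal 0.0000 0.0000 1.0000
    outer loop
      vertex 0.00 0.00 18.00
      vertex 27.00 27.00 18.00
      vertex 0.00 27.00 18.00
    endloop
  endfacet
  facet normal 0.0000 -1.0000 0.0000
    outer loop
      vertex 0.00 0.00 0.00
      vertex 27.00 0.00 0.00
      vertex 27.00 0.00 18.00
    endloop
  endfacet
  facet normal 0.0000 -1.0000 0.0000
    outer loop
      vertex 0.00 0.00 0.00
      vertex 27.00 0.00 18.00
      vertex 0.00 0.00 18.00
    endloop
  endfacet
  facet normal 0.0000 1.0000 0.0000
    outer loop
      vertex 27.00 27.00 18.00
      vertex 27.00 27.00 0.00
      vertex 0.00 27.00 0.00
    endloop
  endfacet
  facet normal 0.0000 1.0000 0.0000
    outer loop
      vertex 0.00 27.00 18.00
      vertex 27.00 27.00 18.00
      vertex 0.00 27.00 0.00
    endloop
  endfacet
  facet normal -1.0000 0.0000 0.0000
    outer loop
      vertex 0.00 27.00 18.00
      vertex 0.00 27.00 0.00
      vertex 0.00 0.00 0.00
    endloop
  endfacet
  facet normal -1.0000 0.0000 0.0000
    outer loop
      vertex 0.00 0.00 18.00
      vertex 0.00 27.00 18.00
      vertex 0.00 0.00 0.00
    endloop
  endfacet
  facet normal 1.0000 0.0000 0.0000
    outer loop
      vertex 27.00 0.00 0.00
      vertex 27.00 27.00 0.00
      vertex 27.00 27.00 18.00
    endloop
  endfacet
  facet normal 1.0000 0.0000 0.0000
    outer loop
      vertex 27.00 0.00 0.00
      vertex 27.00 27.00 18.00
      vertex 27.00 0.00 18.00
    endloop
  endfacet
endsolid part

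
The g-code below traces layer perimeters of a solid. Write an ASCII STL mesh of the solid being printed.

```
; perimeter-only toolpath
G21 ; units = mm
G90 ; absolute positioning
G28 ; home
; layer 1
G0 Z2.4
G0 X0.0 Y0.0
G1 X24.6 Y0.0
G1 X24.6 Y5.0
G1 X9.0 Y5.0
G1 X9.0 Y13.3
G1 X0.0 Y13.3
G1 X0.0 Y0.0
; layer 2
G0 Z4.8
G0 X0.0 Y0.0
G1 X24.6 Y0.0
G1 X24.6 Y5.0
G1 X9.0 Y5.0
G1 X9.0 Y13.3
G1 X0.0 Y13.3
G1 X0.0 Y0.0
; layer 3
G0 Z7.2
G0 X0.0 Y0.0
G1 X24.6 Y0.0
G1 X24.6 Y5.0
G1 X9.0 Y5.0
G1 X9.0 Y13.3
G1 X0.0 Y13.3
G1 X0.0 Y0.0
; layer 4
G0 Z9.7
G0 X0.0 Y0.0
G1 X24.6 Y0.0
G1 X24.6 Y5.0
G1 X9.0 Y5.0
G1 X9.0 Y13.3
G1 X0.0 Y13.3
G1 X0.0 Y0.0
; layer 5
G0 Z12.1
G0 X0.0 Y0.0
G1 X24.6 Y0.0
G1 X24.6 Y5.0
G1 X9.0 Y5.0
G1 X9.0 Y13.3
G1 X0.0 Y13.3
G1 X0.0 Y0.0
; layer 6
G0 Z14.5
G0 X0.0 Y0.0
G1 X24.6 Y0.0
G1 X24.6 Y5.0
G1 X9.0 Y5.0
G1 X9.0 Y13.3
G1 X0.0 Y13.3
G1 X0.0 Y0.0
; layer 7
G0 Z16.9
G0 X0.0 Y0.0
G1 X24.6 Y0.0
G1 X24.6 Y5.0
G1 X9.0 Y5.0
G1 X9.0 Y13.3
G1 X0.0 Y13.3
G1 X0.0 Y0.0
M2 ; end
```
solid part
  facet normal 0.0000 0.0000 -1.0000
    outer loop
      vertex 24.6 5.0 0.0
      vertex 24.6 0.0 0.0
      vertex 0.0 0.0 0.0
    endloop
  endfacet
  facet normal 0.0000 0.0000 -1.0000
    outer loop
      vertex 9.0 5.0 0.0
      vertex 24.6 5.0 0.0
      vertex 0.0 0.0 0.0
    endloop
  endfacet
  facet normal 0.0000 0.0000 -1.0000
    outer loop
      vertex 9.0 13.3 0.0
      vertex 9.0 5.0 0.0
      vertex 0.0 0.0 0.0
    endloop
  endfacet
  facet normal 0.0000 0.0000 -1.0000
    outer loop
      vertex 0.0 13.3 0.0
      vertex 9.0 13.3 0.0
      vertex 0.0 0.0 0.0
    endloop
  endfacet
  facet normal 0.0000 0.0000 1.0000
    outer loop
      vertex 0.0 0.0 16.9
      vertex 24.6 0.0 16.9
      vertex 24.6 5.0 16.9
    endloop
  endfacet
  facet normal 0.0000 0.0000 1.0000
    outer loop
      vertex 0.0 0.0 16.9
      vertex 24.6 5.0 16.9
      vertex 9.0 5.0 16.9
    endloop
  endfacet
  facet normal 0.0000 0.0000 1.0000
    outer loop
      vertex 0.0 0.0 16.9
      vertex 9.0 5.0 16.9
      vertex 9.0 13.3 16.9
    endloop
  endfacet
  facet normal 0.0000 0.0000 1.0000
    outer loop
      vertex 0.0 0.0 16.9
      vertex 9.0 13.3 16.9
      vertex 0.0 13.3 16.9
    endloop
  endfacet
  facet normal 0.0000 -1.0000 0.0000
    outer loop
      vertex 0.0 0.0 0.0
      vertex 24.6 0.0 0.0
      vertex 24.6 0.0 16.9
    endloop
  endfacet
  facet normal 0.0000 -1.0000 0.0000
    outer loop
      vertex 0.0 0.0 0.0
      vertex 24.6 0.0 16.9
      vertex 0.0 0.0 16.9
    endloop
  endfacet
  facet normal 1.0000 0.0000 0.0000
    outer loop
      vertex 24.6 0.0 0.0
      vertex 24.6 5.0 0.0
      vertex 24.6 5.0 16.9
    endloop
  endfacet
  facet normal 1.0000 0.0000 0.0000
    outer loop
      vertex 24.6 0.0 0.0
      vertex 24.6 5.0 16.9
      vertex 24.6 0.0 16.9
    endloop
  endfacet
  facet normal 0.0000 1.0000 0.0000
    outer loop
      vertex 24.6 5.0 0.0
      vertex 9.0 5.0 0.0
      vertex 9.0 5.0 16.9
    endloop
  endfacet
  facet normal 0.0000 1.0000 0.0000
    outer loop
      vertex 24.6 5.0 0.0
      vertex 9.0 5.0 16.9
      vertex 24.6 5.0 16.9
    endloop
  endfacet
  facet normal 1.0000 0.0000 0.0000
    outer loop
      vertex 9.0 5.0 0.0
      vertex 9.0 13.3 0.0
      vertex 9.0 13.3 16.9
    endloop
  endfacet
  facet normal 1.0000 0.0000 0.0000
    outer loop
      vertex 9.0 5.0 0.0
      vertex 9.0 13.3 16.9
      vertex 9.0 5.0 16.9
    endloop
  endfacet
  facet normal 0.0000 1.0000 0.0000
    outer loop
      vertex 9.0 13.3 0.0
      vertex 0.0 13.3 0.0
      vertex 0.0 13.3 16.9
    endloop
  endfacet
  facet normal 0.0000 1.0000 0.0000
    outer loop
      vertex 9.0 13.3 0.0
      vertex 0.0 13.3 16.9
      vertex 9.0 13.3 16.9
    endloop
  endfacet
  facet normal -1.0000 0.0000 0.0000
    outer loop
      vertex 0.0 13.3 0.0
      vertex 0.0 0.0 0.0
      vertex 0.0 0.0 16.9
    endloop
  endfacet
  facet normal -1.0000 0.0000 0.0000
    outer loop
      vertex 0.0 13.3 0.0
      vertex 0.0 0.0 16.9
      vertex 0.0 13.3 16.9
    endloop
  endfacet
endsolid part

The G0 Z moves step by Δz≈2.4 mm. Every layer's G1 loop is the same polygon, so the solid is a straight extrusion of it from z=0 to z≈16.9. Closing with flat bottom and top caps and triangulating gives 20 facets — an L-shaped prism: outer 24.6 × 13.3 mm, arm thicknesses ≈ 5 mm (horizontal) and 9 mm (vertical), extruded 16.9 mm in z.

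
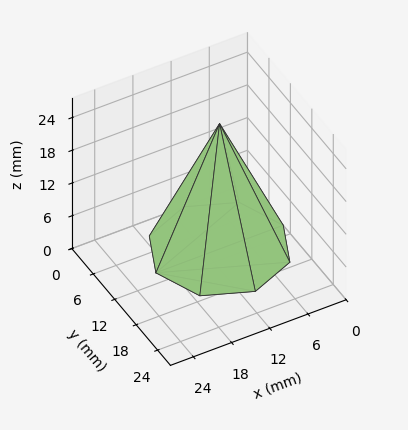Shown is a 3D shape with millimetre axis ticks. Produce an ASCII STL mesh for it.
Reading the render: the shape is a regular 8-sided pyramid, base circumscribed radius ≈ 10 mm, apex at z ≈ 23 mm (dimensions read to the nearest mm from the axis ticks). For the STL, each face is triangulated and given an outward normal.

solid part
  facet normal 0.0000 0.0000 -1.0000
    outer loop
      vertex 10.00 20.00 0.00
      vertex 17.07 17.07 0.00
      vertex 20.00 10.00 0.00
    endloop
  endfacet
  facet normal 0.0000 0.0000 -1.0000
    outer loop
      vertex 2.93 17.07 0.00
      vertex 10.00 20.00 0.00
      vertex 20.00 10.00 0.00
    endloop
  endfacet
  facet normal 0.0000 0.0000 -1.0000
    outer loop
      vertex 0.00 10.00 0.00
      vertex 2.93 17.07 0.00
      vertex 20.00 10.00 0.00
    endloop
  endfacet
  facet normal 0.0000 0.0000 -1.0000
    outer loop
      vertex 2.93 2.93 0.00
      vertex 0.00 10.00 0.00
      vertex 20.00 10.00 0.00
    endloop
  endfacet
  facet normal 0.0000 0.0000 -1.0000
    outer loop
      vertex 10.00 0.00 0.00
      vertex 2.93 2.93 0.00
      vertex 20.00 10.00 0.00
    endloop
  endfacet
  facet normal 0.0000 0.0000 -1.0000
    outer loop
      vertex 17.07 2.93 0.00
      vertex 10.00 0.00 0.00
      vertex 20.00 10.00 0.00
    endloop
  endfacet
  facet normal 0.8572 0.3553 0.3727
    outer loop
      vertex 20.00 10.00 0.00
      vertex 17.07 17.07 0.00
      vertex 10.00 10.00 23.00
    endloop
  endfacet
  facet normal 0.3553 0.8572 0.3727
    outer loop
      vertex 17.07 17.07 0.00
      vertex 10.00 20.00 0.00
      vertex 10.00 10.00 23.00
    endloop
  endfacet
  facet normal -0.3553 0.8572 0.3727
    outer loop
      vertex 10.00 20.00 0.00
      vertex 2.93 17.07 0.00
      vertex 10.00 10.00 23.00
    endloop
  endfacet
  facet normal -0.8572 0.3553 0.3727
    outer loop
      vertex 2.93 17.07 0.00
      vertex 0.00 10.00 0.00
      vertex 10.00 10.00 23.00
    endloop
  endfacet
  facet normal -0.8572 -0.3553 0.3727
    outer loop
      vertex 0.00 10.00 0.00
      vertex 2.93 2.93 0.00
      vertex 10.00 10.00 23.00
    endloop
  endfacet
  facet normal -0.3553 -0.8572 0.3727
    outer loop
      vertex 2.93 2.93 0.00
      vertex 10.00 0.00 0.00
      vertex 10.00 10.00 23.00
    endloop
  endfacet
  facet normal 0.3553 -0.8572 0.3727
    outer loop
      vertex 10.00 0.00 0.00
      vertex 17.07 2.93 0.00
      vertex 10.00 10.00 23.00
    endloop
  endfacet
  facet normal 0.8572 -0.3553 0.3727
    outer loop
      vertex 17.07 2.93 0.00
      vertex 20.00 10.00 0.00
      vertex 10.00 10.00 23.00
    endloop
  endfacet
endsolid part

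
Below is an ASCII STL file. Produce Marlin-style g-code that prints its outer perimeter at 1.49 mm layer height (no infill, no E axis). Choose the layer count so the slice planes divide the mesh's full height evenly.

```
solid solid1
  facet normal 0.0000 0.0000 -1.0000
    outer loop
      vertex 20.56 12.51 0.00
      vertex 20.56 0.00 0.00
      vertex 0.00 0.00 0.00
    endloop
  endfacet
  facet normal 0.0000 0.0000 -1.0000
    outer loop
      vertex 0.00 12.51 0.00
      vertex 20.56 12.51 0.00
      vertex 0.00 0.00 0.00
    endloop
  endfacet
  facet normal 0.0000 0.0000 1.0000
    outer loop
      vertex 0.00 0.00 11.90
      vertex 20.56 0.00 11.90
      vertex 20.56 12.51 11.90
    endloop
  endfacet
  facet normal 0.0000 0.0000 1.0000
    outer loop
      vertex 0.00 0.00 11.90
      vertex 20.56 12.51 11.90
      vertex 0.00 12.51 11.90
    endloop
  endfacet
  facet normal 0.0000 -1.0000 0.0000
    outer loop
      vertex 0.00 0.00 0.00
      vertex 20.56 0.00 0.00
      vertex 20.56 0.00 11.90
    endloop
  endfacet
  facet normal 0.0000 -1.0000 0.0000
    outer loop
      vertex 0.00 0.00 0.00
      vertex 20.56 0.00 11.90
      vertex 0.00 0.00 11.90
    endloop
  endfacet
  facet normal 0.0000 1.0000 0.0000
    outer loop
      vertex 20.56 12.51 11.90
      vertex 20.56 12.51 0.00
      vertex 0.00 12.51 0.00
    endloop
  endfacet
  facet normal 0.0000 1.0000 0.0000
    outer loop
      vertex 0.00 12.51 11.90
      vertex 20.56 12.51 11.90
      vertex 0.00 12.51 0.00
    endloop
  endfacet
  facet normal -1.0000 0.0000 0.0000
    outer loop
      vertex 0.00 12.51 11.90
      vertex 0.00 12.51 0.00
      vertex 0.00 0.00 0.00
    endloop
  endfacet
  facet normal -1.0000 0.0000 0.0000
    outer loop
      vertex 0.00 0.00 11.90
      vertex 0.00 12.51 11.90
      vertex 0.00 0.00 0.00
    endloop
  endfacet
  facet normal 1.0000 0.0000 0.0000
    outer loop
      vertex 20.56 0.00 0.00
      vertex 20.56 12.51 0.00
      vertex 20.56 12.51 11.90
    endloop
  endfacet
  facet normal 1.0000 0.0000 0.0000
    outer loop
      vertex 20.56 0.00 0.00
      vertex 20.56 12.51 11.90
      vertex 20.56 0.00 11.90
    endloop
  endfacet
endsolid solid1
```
; perimeter-only toolpath
G21 ; units = mm
G90 ; absolute positioning
G28 ; home
; layer 1
G0 Z1.49
G0 X0.00 Y0.00
G1 X20.56 Y0.00
G1 X20.56 Y12.51
G1 X0.00 Y12.51
G1 X0.00 Y0.00
; layer 2
G0 Z2.98
G0 X0.00 Y0.00
G1 X20.56 Y0.00
G1 X20.56 Y12.51
G1 X0.00 Y12.51
G1 X0.00 Y0.00
; layer 3
G0 Z4.46
G0 X0.00 Y0.00
G1 X20.56 Y0.00
G1 X20.56 Y12.51
G1 X0.00 Y12.51
G1 X0.00 Y0.00
; layer 4
G0 Z5.95
G0 X0.00 Y0.00
G1 X20.56 Y0.00
G1 X20.56 Y12.51
G1 X0.00 Y12.51
G1 X0.00 Y0.00
; layer 5
G0 Z7.44
G0 X0.00 Y0.00
G1 X20.56 Y0.00
G1 X20.56 Y12.51
G1 X0.00 Y12.51
G1 X0.00 Y0.00
; layer 6
G0 Z8.93
G0 X0.00 Y0.00
G1 X20.56 Y0.00
G1 X20.56 Y12.51
G1 X0.00 Y12.51
G1 X0.00 Y0.00
; layer 7
G0 Z10.41
G0 X0.00 Y0.00
G1 X20.56 Y0.00
G1 X20.56 Y12.51
G1 X0.00 Y12.51
G1 X0.00 Y0.00
; layer 8
G0 Z11.90
G0 X0.00 Y0.00
G1 X20.56 Y0.00
G1 X20.56 Y12.51
G1 X0.00 Y12.51
G1 X0.00 Y0.00
M2 ; end

The solid is a rectangular box, roughly 20.6 × 12.5 mm footprint and 11.9 mm tall. Slicing at Δz = 1.49 mm — 8 equal slices spanning the solid's height, so layer i sits at z = i·h/8 — gives 8 non-empty perimeters. Each is a 4-segment closed polygon; G0 lifts to the layer z and rapids to the start vertex, then G1 traces the edges.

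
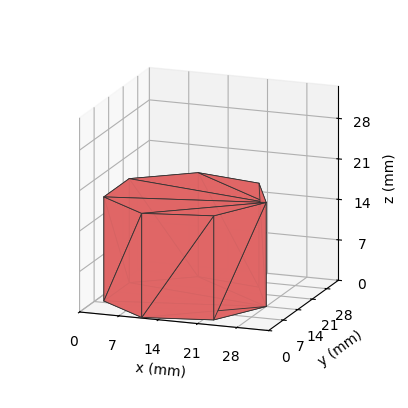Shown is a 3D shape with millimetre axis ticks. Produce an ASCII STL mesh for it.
Reading the render: the shape is a regular 7-sided prism (a cylinder approximated with 7 flat sides), circumscribed radius ≈ 14 mm, height ≈ 18 mm (dimensions read to the nearest mm from the axis ticks). For the STL, each face is triangulated and given an outward normal.

solid part
  facet normal 0.0000 0.0000 -1.0000
    outer loop
      vertex 10.9 27.6 0.0
      vertex 22.7 24.9 0.0
      vertex 28.0 14.0 0.0
    endloop
  endfacet
  facet normal 0.0000 0.0000 -1.0000
    outer loop
      vertex 1.4 20.1 0.0
      vertex 10.9 27.6 0.0
      vertex 28.0 14.0 0.0
    endloop
  endfacet
  facet normal 0.0000 0.0000 -1.0000
    outer loop
      vertex 1.4 7.9 0.0
      vertex 1.4 20.1 0.0
      vertex 28.0 14.0 0.0
    endloop
  endfacet
  facet normal 0.0000 0.0000 -1.0000
    outer loop
      vertex 10.9 0.4 0.0
      vertex 1.4 7.9 0.0
      vertex 28.0 14.0 0.0
    endloop
  endfacet
  facet normal 0.0000 0.0000 -1.0000
    outer loop
      vertex 22.7 3.1 0.0
      vertex 10.9 0.4 0.0
      vertex 28.0 14.0 0.0
    endloop
  endfacet
  facet normal 0.0000 0.0000 1.0000
    outer loop
      vertex 28.0 14.0 18.0
      vertex 22.7 24.9 18.0
      vertex 10.9 27.6 18.0
    endloop
  endfacet
  facet normal 0.0000 0.0000 1.0000
    outer loop
      vertex 28.0 14.0 18.0
      vertex 10.9 27.6 18.0
      vertex 1.4 20.1 18.0
    endloop
  endfacet
  facet normal 0.0000 0.0000 1.0000
    outer loop
      vertex 28.0 14.0 18.0
      vertex 1.4 20.1 18.0
      vertex 1.4 7.9 18.0
    endloop
  endfacet
  facet normal 0.0000 0.0000 1.0000
    outer loop
      vertex 28.0 14.0 18.0
      vertex 1.4 7.9 18.0
      vertex 10.9 0.4 18.0
    endloop
  endfacet
  facet normal 0.0000 0.0000 1.0000
    outer loop
      vertex 28.0 14.0 18.0
      vertex 10.9 0.4 18.0
      vertex 22.7 3.1 18.0
    endloop
  endfacet
  facet normal 0.8993 0.4373 0.0000
    outer loop
      vertex 28.0 14.0 0.0
      vertex 22.7 24.9 0.0
      vertex 22.7 24.9 18.0
    endloop
  endfacet
  facet normal 0.8993 0.4373 0.0000
    outer loop
      vertex 28.0 14.0 0.0
      vertex 22.7 24.9 18.0
      vertex 28.0 14.0 18.0
    endloop
  endfacet
  facet normal 0.2230 0.9748 0.0000
    outer loop
      vertex 22.7 24.9 0.0
      vertex 10.9 27.6 0.0
      vertex 10.9 27.6 18.0
    endloop
  endfacet
  facet normal 0.2230 0.9748 0.0000
    outer loop
      vertex 22.7 24.9 0.0
      vertex 10.9 27.6 18.0
      vertex 22.7 24.9 18.0
    endloop
  endfacet
  facet normal -0.6196 0.7849 0.0000
    outer loop
      vertex 10.9 27.6 0.0
      vertex 1.4 20.1 0.0
      vertex 1.4 20.1 18.0
    endloop
  endfacet
  facet normal -0.6196 0.7849 0.0000
    outer loop
      vertex 10.9 27.6 0.0
      vertex 1.4 20.1 18.0
      vertex 10.9 27.6 18.0
    endloop
  endfacet
  facet normal -1.0000 0.0000 0.0000
    outer loop
      vertex 1.4 20.1 0.0
      vertex 1.4 7.9 0.0
      vertex 1.4 7.9 18.0
    endloop
  endfacet
  facet normal -1.0000 0.0000 0.0000
    outer loop
      vertex 1.4 20.1 0.0
      vertex 1.4 7.9 18.0
      vertex 1.4 20.1 18.0
    endloop
  endfacet
  facet normal -0.6196 -0.7849 0.0000
    outer loop
      vertex 1.4 7.9 0.0
      vertex 10.9 0.4 0.0
      vertex 10.9 0.4 18.0
    endloop
  endfacet
  facet normal -0.6196 -0.7849 0.0000
    outer loop
      vertex 1.4 7.9 0.0
      vertex 10.9 0.4 18.0
      vertex 1.4 7.9 18.0
    endloop
  endfacet
  facet normal 0.2230 -0.9748 0.0000
    outer loop
      vertex 10.9 0.4 0.0
      vertex 22.7 3.1 0.0
      vertex 22.7 3.1 18.0
    endloop
  endfacet
  facet normal 0.2230 -0.9748 0.0000
    outer loop
      vertex 10.9 0.4 0.0
      vertex 22.7 3.1 18.0
      vertex 10.9 0.4 18.0
    endloop
  endfacet
  facet normal 0.8993 -0.4373 0.0000
    outer loop
      vertex 22.7 3.1 0.0
      vertex 28.0 14.0 0.0
      vertex 28.0 14.0 18.0
    endloop
  endfacet
  facet normal 0.8993 -0.4373 0.0000
    outer loop
      vertex 22.7 3.1 0.0
      vertex 28.0 14.0 18.0
      vertex 22.7 3.1 18.0
    endloop
  endfacet
endsolid part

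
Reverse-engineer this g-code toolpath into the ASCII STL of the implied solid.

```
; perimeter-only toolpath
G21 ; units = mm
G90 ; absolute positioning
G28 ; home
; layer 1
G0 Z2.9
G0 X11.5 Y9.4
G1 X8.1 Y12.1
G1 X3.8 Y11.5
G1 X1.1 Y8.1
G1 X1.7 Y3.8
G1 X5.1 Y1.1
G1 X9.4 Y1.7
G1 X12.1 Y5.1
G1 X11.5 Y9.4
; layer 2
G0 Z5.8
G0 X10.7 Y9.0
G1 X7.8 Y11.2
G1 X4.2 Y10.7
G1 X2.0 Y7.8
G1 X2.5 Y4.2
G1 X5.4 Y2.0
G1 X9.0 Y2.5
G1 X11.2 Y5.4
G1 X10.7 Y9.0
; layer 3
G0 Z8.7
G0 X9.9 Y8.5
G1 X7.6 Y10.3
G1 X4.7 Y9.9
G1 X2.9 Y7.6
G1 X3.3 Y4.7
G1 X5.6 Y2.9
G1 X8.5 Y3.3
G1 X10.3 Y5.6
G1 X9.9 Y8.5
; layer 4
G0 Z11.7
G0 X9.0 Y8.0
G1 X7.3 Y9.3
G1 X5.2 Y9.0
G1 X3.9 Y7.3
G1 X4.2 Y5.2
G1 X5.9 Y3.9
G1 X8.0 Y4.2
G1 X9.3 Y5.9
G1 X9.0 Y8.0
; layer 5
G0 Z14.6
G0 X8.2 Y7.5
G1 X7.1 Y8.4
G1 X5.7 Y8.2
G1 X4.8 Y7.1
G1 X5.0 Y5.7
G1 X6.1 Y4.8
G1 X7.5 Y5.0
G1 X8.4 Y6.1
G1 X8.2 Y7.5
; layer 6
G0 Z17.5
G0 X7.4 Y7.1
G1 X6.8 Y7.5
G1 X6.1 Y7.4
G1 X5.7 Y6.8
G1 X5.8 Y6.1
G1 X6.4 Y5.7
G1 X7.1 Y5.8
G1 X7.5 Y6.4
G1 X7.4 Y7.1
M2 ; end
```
solid part
  facet normal 0.0000 0.0000 -1.0000
    outer loop
      vertex 3.3 12.3 0.0
      vertex 8.3 13.0 0.0
      vertex 12.3 9.9 0.0
    endloop
  endfacet
  facet normal 0.0000 0.0000 -1.0000
    outer loop
      vertex 0.2 8.3 0.0
      vertex 3.3 12.3 0.0
      vertex 12.3 9.9 0.0
    endloop
  endfacet
  facet normal 0.0000 0.0000 -1.0000
    outer loop
      vertex 0.9 3.3 0.0
      vertex 0.2 8.3 0.0
      vertex 12.3 9.9 0.0
    endloop
  endfacet
  facet normal 0.0000 0.0000 -1.0000
    outer loop
      vertex 4.9 0.2 0.0
      vertex 0.9 3.3 0.0
      vertex 12.3 9.9 0.0
    endloop
  endfacet
  facet normal 0.0000 0.0000 -1.0000
    outer loop
      vertex 9.9 0.9 0.0
      vertex 4.9 0.2 0.0
      vertex 12.3 9.9 0.0
    endloop
  endfacet
  facet normal 0.0000 0.0000 -1.0000
    outer loop
      vertex 13.0 4.9 0.0
      vertex 9.9 0.9 0.0
      vertex 12.3 9.9 0.0
    endloop
  endfacet
  facet normal 0.5869 0.7573 0.2865
    outer loop
      vertex 12.3 9.9 0.0
      vertex 8.3 13.0 0.0
      vertex 6.6 6.6 20.4
    endloop
  endfacet
  facet normal -0.1328 0.9488 0.2866
    outer loop
      vertex 8.3 13.0 0.0
      vertex 3.3 12.3 0.0
      vertex 6.6 6.6 20.4
    endloop
  endfacet
  facet normal -0.7573 0.5869 0.2865
    outer loop
      vertex 3.3 12.3 0.0
      vertex 0.2 8.3 0.0
      vertex 6.6 6.6 20.4
    endloop
  endfacet
  facet normal -0.9488 -0.1328 0.2866
    outer loop
      vertex 0.2 8.3 0.0
      vertex 0.9 3.3 0.0
      vertex 6.6 6.6 20.4
    endloop
  endfacet
  facet normal -0.5869 -0.7573 0.2865
    outer loop
      vertex 0.9 3.3 0.0
      vertex 4.9 0.2 0.0
      vertex 6.6 6.6 20.4
    endloop
  endfacet
  facet normal 0.1328 -0.9488 0.2866
    outer loop
      vertex 4.9 0.2 0.0
      vertex 9.9 0.9 0.0
      vertex 6.6 6.6 20.4
    endloop
  endfacet
  facet normal 0.7573 -0.5869 0.2865
    outer loop
      vertex 9.9 0.9 0.0
      vertex 13.0 4.9 0.0
      vertex 6.6 6.6 20.4
    endloop
  endfacet
  facet normal 0.9488 0.1328 0.2866
    outer loop
      vertex 13.0 4.9 0.0
      vertex 12.3 9.9 0.0
      vertex 6.6 6.6 20.4
    endloop
  endfacet
endsolid part

The G0 Z moves step by Δz≈2.9 mm. The G1 loops shrink linearly with z, so the solid tapers from its base footprint up to z≈20.4. Closing with a flat bottom cap and the tapered top and triangulating gives 14 facets — a regular 8-sided pyramid, base circumscribed radius ≈ 6.6 mm, apex at z ≈ 20.4 mm.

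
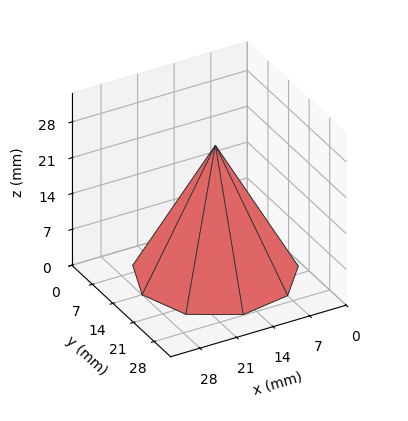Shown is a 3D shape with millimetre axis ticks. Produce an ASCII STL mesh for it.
Reading the render: the shape is a regular 9-sided pyramid, base circumscribed radius ≈ 14 mm, apex at z ≈ 25 mm (dimensions read to the nearest mm from the axis ticks). For the STL, each face is triangulated and given an outward normal.

solid part
  facet normal 0.0000 0.0000 -1.0000
    outer loop
      vertex 16.431 27.787 0.000
      vertex 24.725 22.999 0.000
      vertex 28.000 14.000 0.000
    endloop
  endfacet
  facet normal 0.0000 0.0000 -1.0000
    outer loop
      vertex 7.000 26.124 0.000
      vertex 16.431 27.787 0.000
      vertex 28.000 14.000 0.000
    endloop
  endfacet
  facet normal 0.0000 0.0000 -1.0000
    outer loop
      vertex 0.844 18.788 0.000
      vertex 7.000 26.124 0.000
      vertex 28.000 14.000 0.000
    endloop
  endfacet
  facet normal 0.0000 0.0000 -1.0000
    outer loop
      vertex 0.844 9.212 0.000
      vertex 0.844 18.788 0.000
      vertex 28.000 14.000 0.000
    endloop
  endfacet
  facet normal 0.0000 0.0000 -1.0000
    outer loop
      vertex 7.000 1.876 0.000
      vertex 0.844 9.212 0.000
      vertex 28.000 14.000 0.000
    endloop
  endfacet
  facet normal 0.0000 0.0000 -1.0000
    outer loop
      vertex 16.431 0.213 0.000
      vertex 7.000 1.876 0.000
      vertex 28.000 14.000 0.000
    endloop
  endfacet
  facet normal 0.0000 0.0000 -1.0000
    outer loop
      vertex 24.725 5.001 0.000
      vertex 16.431 0.213 0.000
      vertex 28.000 14.000 0.000
    endloop
  endfacet
  facet normal 0.8316 0.3026 0.4657
    outer loop
      vertex 28.000 14.000 0.000
      vertex 24.725 22.999 0.000
      vertex 14.000 14.000 25.000
    endloop
  endfacet
  facet normal 0.4424 0.7664 0.4657
    outer loop
      vertex 24.725 22.999 0.000
      vertex 16.431 27.787 0.000
      vertex 14.000 14.000 25.000
    endloop
  endfacet
  facet normal -0.1537 0.8715 0.4657
    outer loop
      vertex 16.431 27.787 0.000
      vertex 7.000 26.124 0.000
      vertex 14.000 14.000 25.000
    endloop
  endfacet
  facet normal -0.6779 0.5689 0.4657
    outer loop
      vertex 7.000 26.124 0.000
      vertex 0.844 18.788 0.000
      vertex 14.000 14.000 25.000
    endloop
  endfacet
  facet normal -0.8849 0.0000 0.4657
    outer loop
      vertex 0.844 18.788 0.000
      vertex 0.844 9.212 0.000
      vertex 14.000 14.000 25.000
    endloop
  endfacet
  facet normal -0.6779 -0.5689 0.4657
    outer loop
      vertex 0.844 9.212 0.000
      vertex 7.000 1.876 0.000
      vertex 14.000 14.000 25.000
    endloop
  endfacet
  facet normal -0.1537 -0.8715 0.4657
    outer loop
      vertex 7.000 1.876 0.000
      vertex 16.431 0.213 0.000
      vertex 14.000 14.000 25.000
    endloop
  endfacet
  facet normal 0.4424 -0.7664 0.4657
    outer loop
      vertex 16.431 0.213 0.000
      vertex 24.725 5.001 0.000
      vertex 14.000 14.000 25.000
    endloop
  endfacet
  facet normal 0.8316 -0.3026 0.4657
    outer loop
      vertex 24.725 5.001 0.000
      vertex 28.000 14.000 0.000
      vertex 14.000 14.000 25.000
    endloop
  endfacet
endsolid part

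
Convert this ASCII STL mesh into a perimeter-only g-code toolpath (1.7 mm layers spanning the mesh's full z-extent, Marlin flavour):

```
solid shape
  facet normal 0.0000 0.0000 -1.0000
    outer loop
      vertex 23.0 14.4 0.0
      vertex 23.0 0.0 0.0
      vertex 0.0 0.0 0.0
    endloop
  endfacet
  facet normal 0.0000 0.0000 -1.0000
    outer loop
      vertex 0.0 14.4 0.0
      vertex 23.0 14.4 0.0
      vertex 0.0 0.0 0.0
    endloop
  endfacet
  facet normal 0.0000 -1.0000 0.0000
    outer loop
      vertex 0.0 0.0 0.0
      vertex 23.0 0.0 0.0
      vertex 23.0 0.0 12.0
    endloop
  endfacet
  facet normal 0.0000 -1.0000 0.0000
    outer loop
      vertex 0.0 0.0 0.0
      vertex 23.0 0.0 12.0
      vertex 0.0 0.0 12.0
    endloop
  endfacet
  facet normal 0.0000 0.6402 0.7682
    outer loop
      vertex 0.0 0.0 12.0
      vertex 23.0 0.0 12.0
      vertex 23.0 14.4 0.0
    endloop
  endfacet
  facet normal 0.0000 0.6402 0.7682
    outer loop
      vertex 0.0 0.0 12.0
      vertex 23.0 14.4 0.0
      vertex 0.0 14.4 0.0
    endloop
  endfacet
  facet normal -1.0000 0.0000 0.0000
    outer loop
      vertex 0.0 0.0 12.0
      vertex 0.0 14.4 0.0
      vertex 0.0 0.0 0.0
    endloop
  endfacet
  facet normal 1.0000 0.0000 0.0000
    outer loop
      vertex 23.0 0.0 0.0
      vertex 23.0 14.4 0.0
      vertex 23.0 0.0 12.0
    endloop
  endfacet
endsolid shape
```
; perimeter-only toolpath
G21 ; units = mm
G90 ; absolute positioning
G28 ; home
; layer 1
G0 Z1.7
G0 X0.0 Y0.0
G1 X23.0 Y0.0
G1 X23.0 Y12.3
G1 X0.0 Y12.3
G1 X0.0 Y0.0
; layer 2
G0 Z3.4
G0 X0.0 Y0.0
G1 X23.0 Y0.0
G1 X23.0 Y10.3
G1 X0.0 Y10.3
G1 X0.0 Y0.0
; layer 3
G0 Z5.1
G0 X0.0 Y0.0
G1 X23.0 Y0.0
G1 X23.0 Y8.2
G1 X0.0 Y8.2
G1 X0.0 Y0.0
; layer 4
G0 Z6.9
G0 X0.0 Y0.0
G1 X23.0 Y0.0
G1 X23.0 Y6.2
G1 X0.0 Y6.2
G1 X0.0 Y0.0
; layer 5
G0 Z8.6
G0 X0.0 Y0.0
G1 X23.0 Y0.0
G1 X23.0 Y4.1
G1 X0.0 Y4.1
G1 X0.0 Y0.0
; layer 6
G0 Z10.3
G0 X0.0 Y0.0
G1 X23.0 Y0.0
G1 X23.0 Y2.1
G1 X0.0 Y2.1
G1 X0.0 Y0.0
M2 ; end

The solid is a wedge (ramp): 23 × 14.4 mm base, rising to 12 mm along the y=0 edge and sloping linearly to z=0 at y=14.4. Slicing at Δz = 1.7 mm — 7 equal slices spanning the solid's height, so layer i sits at z = i·h/7 — gives 6 non-empty perimeters. Each is a 4-segment closed polygon; G0 lifts to the layer z and rapids to the start vertex, then G1 traces the edges. The cross-section shrinks linearly with z (the slice at the apex is degenerate and omitted).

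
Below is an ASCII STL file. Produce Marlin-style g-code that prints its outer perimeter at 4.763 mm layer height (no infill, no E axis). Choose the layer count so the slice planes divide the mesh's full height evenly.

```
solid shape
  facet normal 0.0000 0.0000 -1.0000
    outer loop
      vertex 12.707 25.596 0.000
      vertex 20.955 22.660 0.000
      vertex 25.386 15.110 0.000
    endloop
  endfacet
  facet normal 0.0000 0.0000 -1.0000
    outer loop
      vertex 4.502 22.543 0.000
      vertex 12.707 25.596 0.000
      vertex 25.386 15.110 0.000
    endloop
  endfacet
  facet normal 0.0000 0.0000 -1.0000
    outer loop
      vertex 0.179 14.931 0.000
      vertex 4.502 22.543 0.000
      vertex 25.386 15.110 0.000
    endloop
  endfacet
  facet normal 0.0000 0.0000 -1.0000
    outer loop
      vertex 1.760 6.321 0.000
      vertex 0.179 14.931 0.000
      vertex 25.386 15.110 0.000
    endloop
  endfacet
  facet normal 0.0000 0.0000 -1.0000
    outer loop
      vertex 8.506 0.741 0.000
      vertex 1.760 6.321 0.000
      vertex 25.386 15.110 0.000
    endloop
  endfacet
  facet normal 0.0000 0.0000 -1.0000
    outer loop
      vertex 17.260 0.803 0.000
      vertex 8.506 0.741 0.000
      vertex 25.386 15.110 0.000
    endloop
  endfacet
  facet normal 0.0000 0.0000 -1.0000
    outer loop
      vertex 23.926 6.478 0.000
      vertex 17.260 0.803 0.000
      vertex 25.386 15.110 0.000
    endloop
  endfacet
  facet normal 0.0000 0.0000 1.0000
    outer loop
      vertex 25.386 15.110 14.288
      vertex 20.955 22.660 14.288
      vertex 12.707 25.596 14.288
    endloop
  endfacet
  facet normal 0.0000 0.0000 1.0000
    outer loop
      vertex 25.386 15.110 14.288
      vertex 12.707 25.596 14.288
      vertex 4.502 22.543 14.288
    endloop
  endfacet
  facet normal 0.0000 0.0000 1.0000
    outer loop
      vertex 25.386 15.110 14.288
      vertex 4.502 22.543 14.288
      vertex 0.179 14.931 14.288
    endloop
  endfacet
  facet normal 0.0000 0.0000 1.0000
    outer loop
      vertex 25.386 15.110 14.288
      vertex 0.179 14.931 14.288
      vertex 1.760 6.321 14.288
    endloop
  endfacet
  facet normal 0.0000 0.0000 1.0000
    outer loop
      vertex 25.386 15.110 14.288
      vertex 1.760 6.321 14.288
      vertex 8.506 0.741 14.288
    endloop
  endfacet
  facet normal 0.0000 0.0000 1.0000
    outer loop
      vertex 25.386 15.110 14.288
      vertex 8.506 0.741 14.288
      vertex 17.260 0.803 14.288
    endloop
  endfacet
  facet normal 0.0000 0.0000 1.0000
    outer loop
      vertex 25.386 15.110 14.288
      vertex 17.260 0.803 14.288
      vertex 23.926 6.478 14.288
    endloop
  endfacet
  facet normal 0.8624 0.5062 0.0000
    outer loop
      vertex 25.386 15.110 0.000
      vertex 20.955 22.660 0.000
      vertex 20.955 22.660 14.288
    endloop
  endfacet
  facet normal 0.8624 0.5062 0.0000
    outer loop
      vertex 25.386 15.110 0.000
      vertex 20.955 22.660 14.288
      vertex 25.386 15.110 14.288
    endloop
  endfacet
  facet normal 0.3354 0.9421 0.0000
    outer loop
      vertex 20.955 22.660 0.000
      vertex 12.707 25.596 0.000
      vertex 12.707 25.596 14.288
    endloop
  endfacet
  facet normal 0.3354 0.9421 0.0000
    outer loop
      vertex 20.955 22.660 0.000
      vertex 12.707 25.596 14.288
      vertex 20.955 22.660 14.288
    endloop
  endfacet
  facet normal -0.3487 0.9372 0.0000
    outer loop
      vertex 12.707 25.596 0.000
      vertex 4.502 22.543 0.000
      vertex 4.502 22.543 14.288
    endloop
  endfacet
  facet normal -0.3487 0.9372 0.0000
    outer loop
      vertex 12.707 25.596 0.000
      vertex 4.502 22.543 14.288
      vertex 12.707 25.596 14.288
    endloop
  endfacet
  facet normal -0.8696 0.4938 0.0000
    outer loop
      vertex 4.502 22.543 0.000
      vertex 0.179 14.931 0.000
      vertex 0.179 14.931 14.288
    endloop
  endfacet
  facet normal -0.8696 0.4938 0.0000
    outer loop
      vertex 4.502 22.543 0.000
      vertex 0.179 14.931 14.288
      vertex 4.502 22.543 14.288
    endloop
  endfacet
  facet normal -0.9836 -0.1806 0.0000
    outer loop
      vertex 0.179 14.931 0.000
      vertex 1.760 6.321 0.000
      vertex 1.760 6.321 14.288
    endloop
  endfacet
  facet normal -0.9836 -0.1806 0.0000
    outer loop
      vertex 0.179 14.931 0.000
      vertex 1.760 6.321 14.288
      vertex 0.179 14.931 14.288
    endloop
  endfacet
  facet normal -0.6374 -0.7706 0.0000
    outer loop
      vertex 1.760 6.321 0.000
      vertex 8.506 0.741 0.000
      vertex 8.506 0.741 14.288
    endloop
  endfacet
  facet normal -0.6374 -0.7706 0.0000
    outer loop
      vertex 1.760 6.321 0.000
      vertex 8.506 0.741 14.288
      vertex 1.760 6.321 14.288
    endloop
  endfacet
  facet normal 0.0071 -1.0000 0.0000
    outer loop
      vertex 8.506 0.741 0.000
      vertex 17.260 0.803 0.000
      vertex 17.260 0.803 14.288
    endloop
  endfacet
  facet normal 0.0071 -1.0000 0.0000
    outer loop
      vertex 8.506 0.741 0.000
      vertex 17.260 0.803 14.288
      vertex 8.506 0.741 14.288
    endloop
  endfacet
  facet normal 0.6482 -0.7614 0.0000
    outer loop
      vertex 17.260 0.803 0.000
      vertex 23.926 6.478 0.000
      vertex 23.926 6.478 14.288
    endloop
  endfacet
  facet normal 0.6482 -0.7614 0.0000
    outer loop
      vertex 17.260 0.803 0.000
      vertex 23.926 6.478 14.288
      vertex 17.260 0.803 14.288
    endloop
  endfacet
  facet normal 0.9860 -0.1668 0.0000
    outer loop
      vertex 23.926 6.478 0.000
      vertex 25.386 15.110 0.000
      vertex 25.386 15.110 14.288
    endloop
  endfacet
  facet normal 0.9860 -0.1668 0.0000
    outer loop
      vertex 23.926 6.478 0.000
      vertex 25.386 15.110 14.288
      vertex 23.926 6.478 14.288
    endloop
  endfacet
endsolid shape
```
; perimeter-only toolpath
G21 ; units = mm
G90 ; absolute positioning
G28 ; home
; layer 1
G0 Z4.763
G0 X25.386 Y15.110
G1 X20.955 Y22.660
G1 X12.707 Y25.596
G1 X4.502 Y22.543
G1 X0.179 Y14.931
G1 X1.760 Y6.321
G1 X8.506 Y0.741
G1 X17.260 Y0.803
G1 X23.926 Y6.478
G1 X25.386 Y15.110
; layer 2
G0 Z9.525
G0 X25.386 Y15.110
G1 X20.955 Y22.660
G1 X12.707 Y25.596
G1 X4.502 Y22.543
G1 X0.179 Y14.931
G1 X1.760 Y6.321
G1 X8.506 Y0.741
G1 X17.260 Y0.803
G1 X23.926 Y6.478
G1 X25.386 Y15.110
; layer 3
G0 Z14.288
G0 X25.386 Y15.110
G1 X20.955 Y22.660
G1 X12.707 Y25.596
G1 X4.502 Y22.543
G1 X0.179 Y14.931
G1 X1.760 Y6.321
G1 X8.506 Y0.741
G1 X17.260 Y0.803
G1 X23.926 Y6.478
G1 X25.386 Y15.110
M2 ; end

The solid is a regular 9-sided prism (a cylinder approximated with 9 flat sides), circumscribed radius ≈ 12.8 mm, height ≈ 14.3 mm. Slicing at Δz = 4.763 mm — 3 equal slices spanning the solid's height, so layer i sits at z = i·h/3 — gives 3 non-empty perimeters. Each is a 9-segment closed polygon; G0 lifts to the layer z and rapids to the start vertex, then G1 traces the edges.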